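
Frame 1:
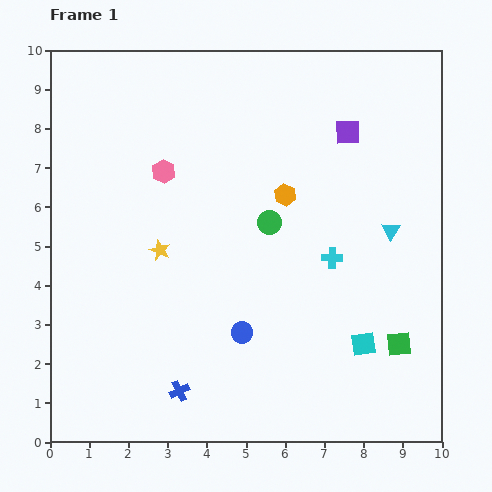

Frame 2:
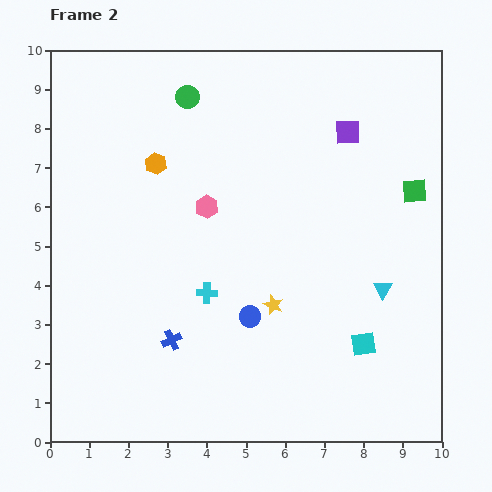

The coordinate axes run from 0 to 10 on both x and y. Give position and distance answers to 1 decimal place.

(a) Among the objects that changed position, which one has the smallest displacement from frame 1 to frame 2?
the blue circle

(moved 0.4)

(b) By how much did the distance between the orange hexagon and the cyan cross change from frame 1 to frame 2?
+1.5

Distance in frame 1: 2.0. Distance in frame 2: 3.5.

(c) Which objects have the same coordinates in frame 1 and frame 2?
the cyan square, the purple square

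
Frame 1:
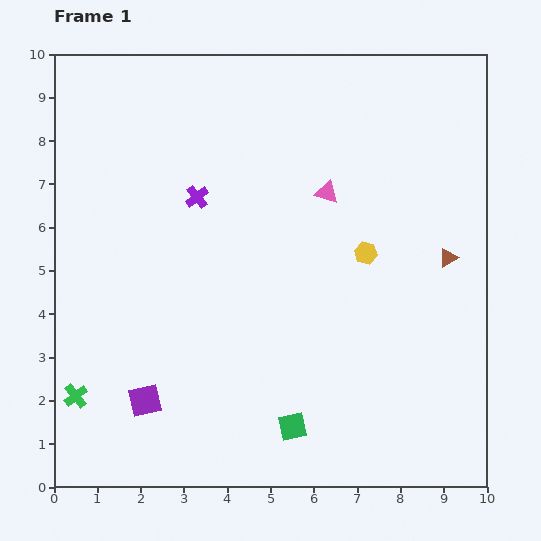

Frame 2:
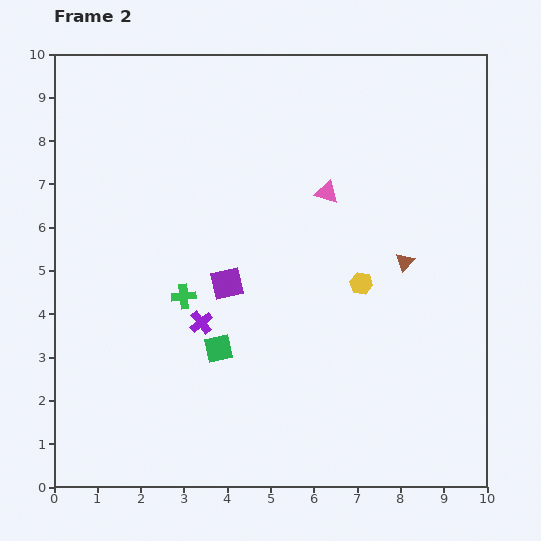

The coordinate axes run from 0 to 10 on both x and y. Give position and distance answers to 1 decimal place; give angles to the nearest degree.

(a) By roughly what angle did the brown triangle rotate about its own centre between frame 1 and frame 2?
17° counter-clockwise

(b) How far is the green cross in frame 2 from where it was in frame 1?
3.4

The green cross moved from (0.5, 2.1) to (3.0, 4.4), a distance of √(2.5² + 2.3²) ≈ 3.4.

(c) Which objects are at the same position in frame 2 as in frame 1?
the pink triangle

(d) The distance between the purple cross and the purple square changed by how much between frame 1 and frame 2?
-3.8

Distance in frame 1: 4.9. Distance in frame 2: 1.1.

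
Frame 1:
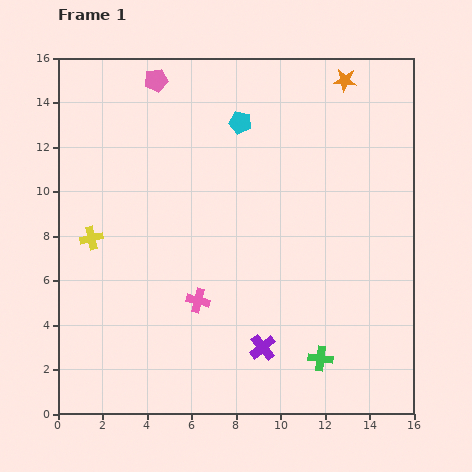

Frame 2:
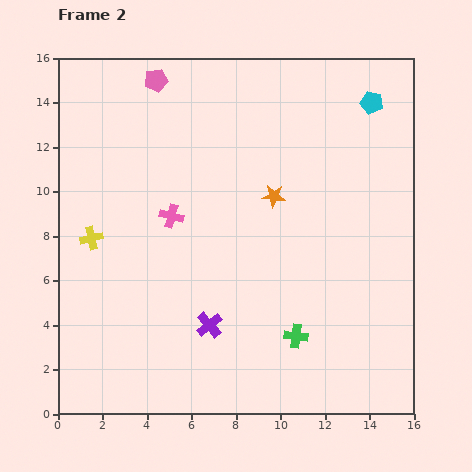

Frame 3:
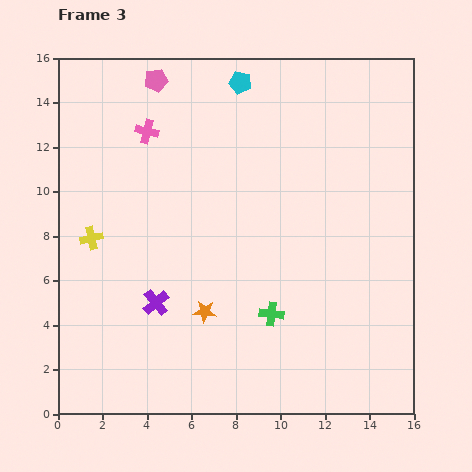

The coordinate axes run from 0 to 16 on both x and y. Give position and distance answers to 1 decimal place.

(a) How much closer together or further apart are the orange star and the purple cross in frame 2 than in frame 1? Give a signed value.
-6.1

Distance in frame 1: 12.6. Distance in frame 2: 6.5.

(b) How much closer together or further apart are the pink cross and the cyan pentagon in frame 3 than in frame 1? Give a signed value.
-3.5

Distance in frame 1: 8.2. Distance in frame 3: 4.7.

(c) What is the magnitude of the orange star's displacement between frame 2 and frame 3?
6.1

The orange star moved from (9.7, 9.8) to (6.6, 4.6), a distance of √(3.1² + 5.2²) ≈ 6.1.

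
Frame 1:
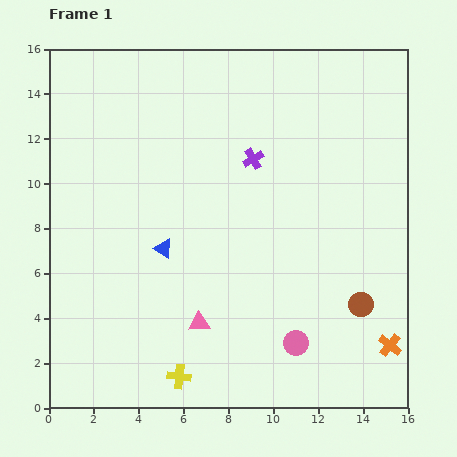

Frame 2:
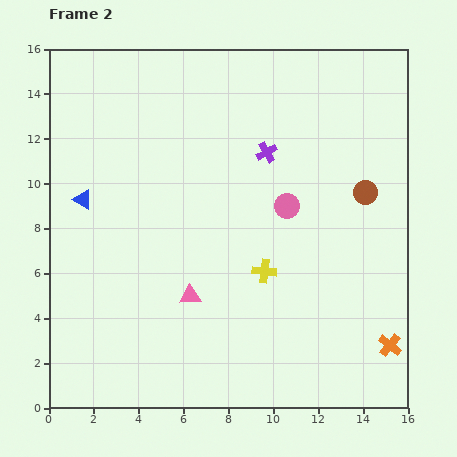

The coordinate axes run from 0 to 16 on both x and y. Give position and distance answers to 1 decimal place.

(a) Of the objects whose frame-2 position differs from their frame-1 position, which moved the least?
the purple cross

(moved 0.7)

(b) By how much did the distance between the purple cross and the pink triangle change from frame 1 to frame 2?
-0.5

Distance in frame 1: 7.7. Distance in frame 2: 7.2.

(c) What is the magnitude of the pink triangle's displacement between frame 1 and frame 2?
1.3

The pink triangle moved from (6.7, 3.8) to (6.3, 5.0), a distance of √(0.4² + 1.2²) ≈ 1.3.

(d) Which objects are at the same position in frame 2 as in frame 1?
the orange cross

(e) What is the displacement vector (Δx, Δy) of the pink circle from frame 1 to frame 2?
(-0.4, 6.1)

The pink circle was at (11.0, 2.9) in frame 1 and (10.6, 9.0) in frame 2.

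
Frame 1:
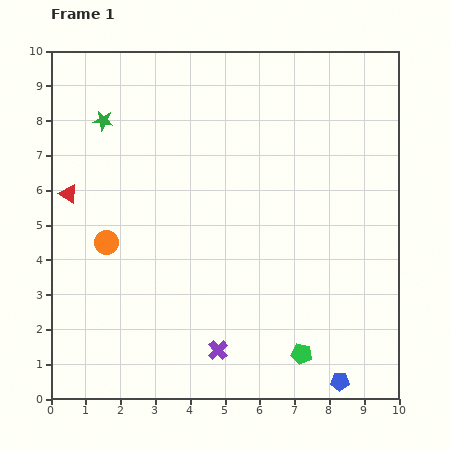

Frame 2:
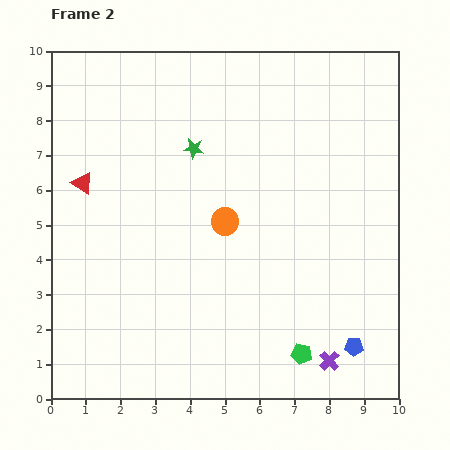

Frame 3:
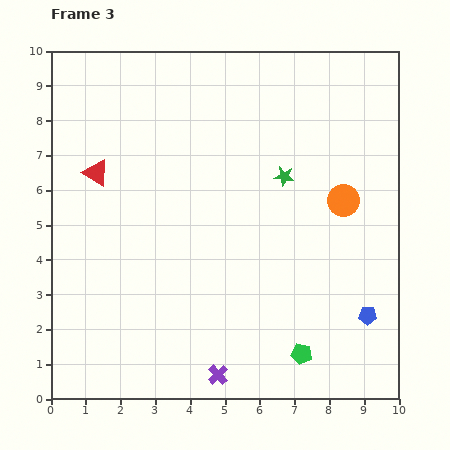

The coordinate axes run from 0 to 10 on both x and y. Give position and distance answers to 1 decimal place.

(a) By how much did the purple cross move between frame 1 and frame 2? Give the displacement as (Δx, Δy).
(3.2, -0.3)

The purple cross was at (4.8, 1.4) in frame 1 and (8.0, 1.1) in frame 2.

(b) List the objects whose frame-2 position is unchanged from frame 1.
the green pentagon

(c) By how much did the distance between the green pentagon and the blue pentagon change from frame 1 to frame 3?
+0.8

Distance in frame 1: 1.4. Distance in frame 3: 2.2.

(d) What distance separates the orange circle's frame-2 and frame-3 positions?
3.5

The orange circle moved from (5.0, 5.1) to (8.4, 5.7), a distance of √(3.4² + 0.6²) ≈ 3.5.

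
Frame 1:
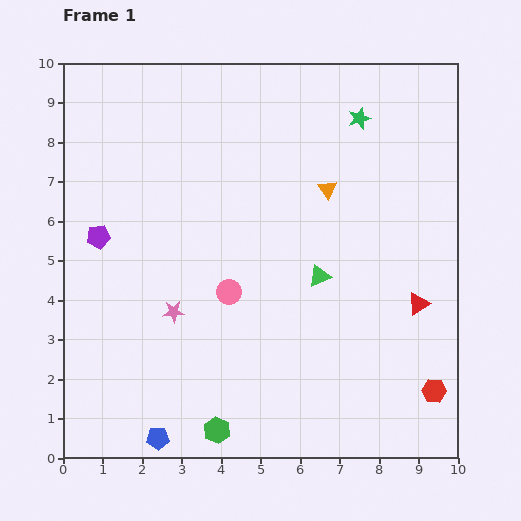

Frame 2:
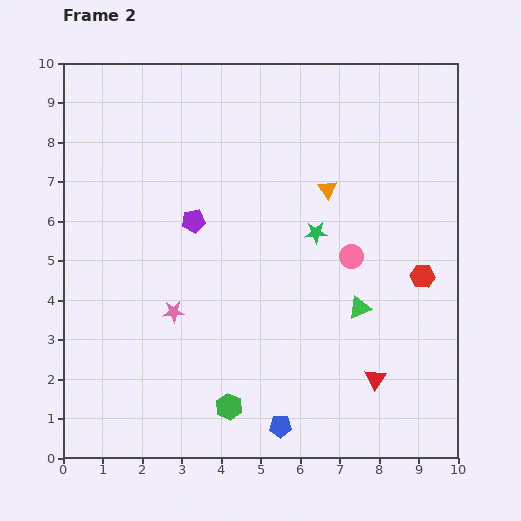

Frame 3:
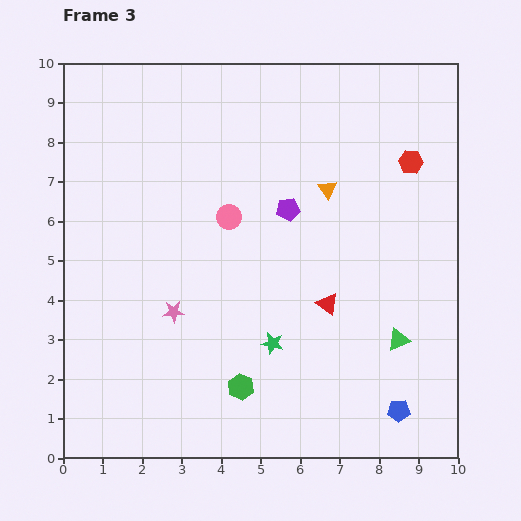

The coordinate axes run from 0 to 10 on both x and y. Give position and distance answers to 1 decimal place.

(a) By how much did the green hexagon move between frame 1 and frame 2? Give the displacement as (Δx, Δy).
(0.3, 0.6)

The green hexagon was at (3.9, 0.7) in frame 1 and (4.2, 1.3) in frame 2.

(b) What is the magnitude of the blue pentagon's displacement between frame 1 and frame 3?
6.1

The blue pentagon moved from (2.4, 0.5) to (8.5, 1.2), a distance of √(6.1² + 0.7²) ≈ 6.1.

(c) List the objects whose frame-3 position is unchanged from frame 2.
the orange triangle, the pink star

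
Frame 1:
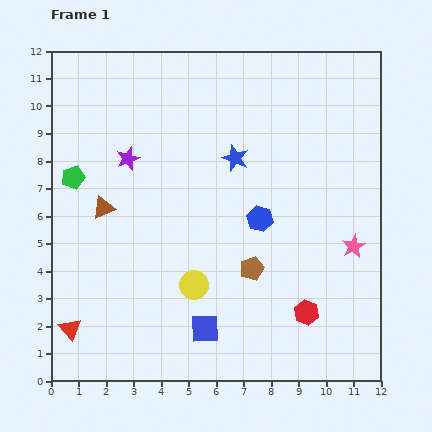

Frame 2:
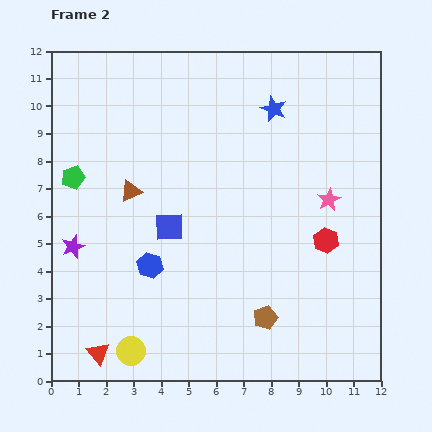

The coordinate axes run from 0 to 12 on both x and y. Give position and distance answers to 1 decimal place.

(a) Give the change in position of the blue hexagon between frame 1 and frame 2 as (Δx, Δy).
(-4.0, -1.7)

The blue hexagon was at (7.6, 5.9) in frame 1 and (3.6, 4.2) in frame 2.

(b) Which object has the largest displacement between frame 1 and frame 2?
the blue hexagon

(moved 4.3; next 3.9)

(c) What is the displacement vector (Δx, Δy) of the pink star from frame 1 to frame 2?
(-0.9, 1.7)

The pink star was at (11.0, 4.9) in frame 1 and (10.1, 6.6) in frame 2.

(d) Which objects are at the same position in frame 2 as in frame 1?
the green pentagon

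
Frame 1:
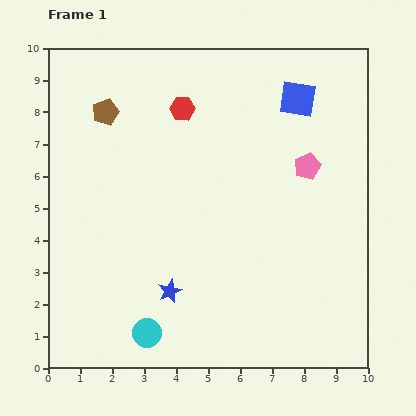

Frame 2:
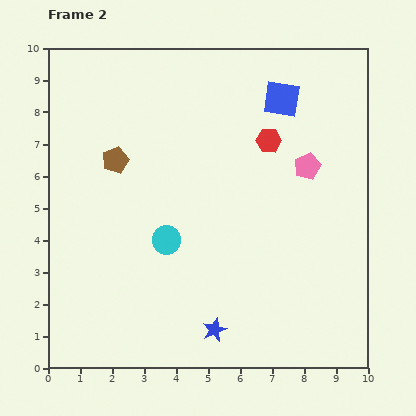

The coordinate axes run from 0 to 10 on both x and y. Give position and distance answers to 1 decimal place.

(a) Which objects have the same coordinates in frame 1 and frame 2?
the pink pentagon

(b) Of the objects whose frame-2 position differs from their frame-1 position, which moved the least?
the blue square

(moved 0.5)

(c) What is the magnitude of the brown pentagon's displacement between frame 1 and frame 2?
1.5

The brown pentagon moved from (1.8, 8.0) to (2.1, 6.5), a distance of √(0.3² + 1.5²) ≈ 1.5.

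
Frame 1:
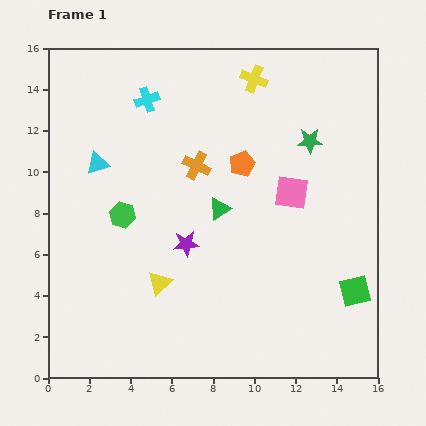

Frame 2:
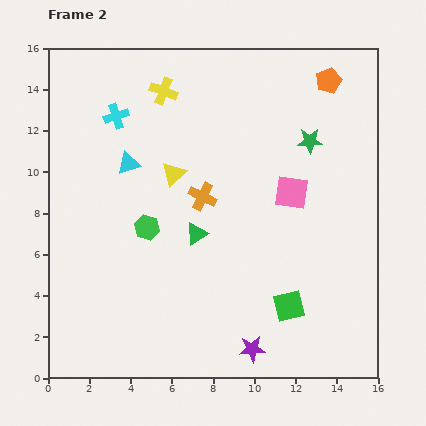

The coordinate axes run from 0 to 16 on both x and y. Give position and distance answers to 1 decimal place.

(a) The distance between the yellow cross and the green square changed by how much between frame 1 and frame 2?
+0.7

Distance in frame 1: 11.4. Distance in frame 2: 12.1.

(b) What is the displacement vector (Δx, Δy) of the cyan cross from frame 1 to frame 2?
(-1.5, -0.8)

The cyan cross was at (4.8, 13.5) in frame 1 and (3.3, 12.7) in frame 2.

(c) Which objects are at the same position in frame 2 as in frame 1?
the green star, the pink square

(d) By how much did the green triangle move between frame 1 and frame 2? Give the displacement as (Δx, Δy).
(-1.1, -1.2)

The green triangle was at (8.3, 8.2) in frame 1 and (7.2, 7.0) in frame 2.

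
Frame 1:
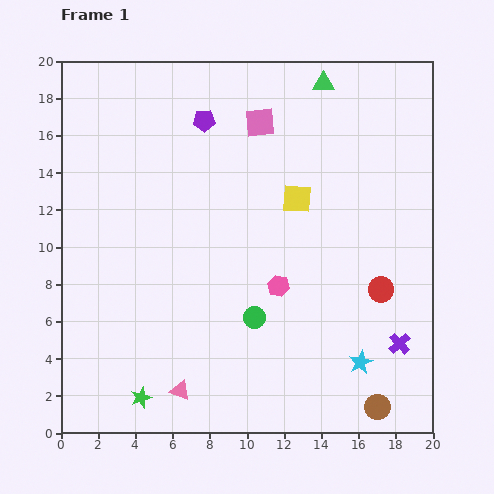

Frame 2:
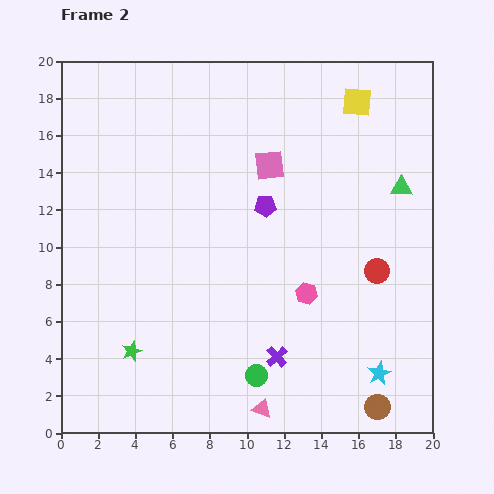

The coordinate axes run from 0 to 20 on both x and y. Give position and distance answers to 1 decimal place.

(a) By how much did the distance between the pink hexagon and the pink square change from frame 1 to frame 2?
-1.7

Distance in frame 1: 8.9. Distance in frame 2: 7.2.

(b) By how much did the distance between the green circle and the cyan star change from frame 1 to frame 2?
+0.4

Distance in frame 1: 6.2. Distance in frame 2: 6.6.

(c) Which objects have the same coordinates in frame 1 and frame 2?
the brown circle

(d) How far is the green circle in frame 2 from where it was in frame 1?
3.1

The green circle moved from (10.4, 6.2) to (10.5, 3.1), a distance of √(0.1² + 3.1²) ≈ 3.1.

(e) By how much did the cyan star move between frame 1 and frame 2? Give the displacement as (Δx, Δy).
(1.0, -0.6)

The cyan star was at (16.1, 3.8) in frame 1 and (17.1, 3.2) in frame 2.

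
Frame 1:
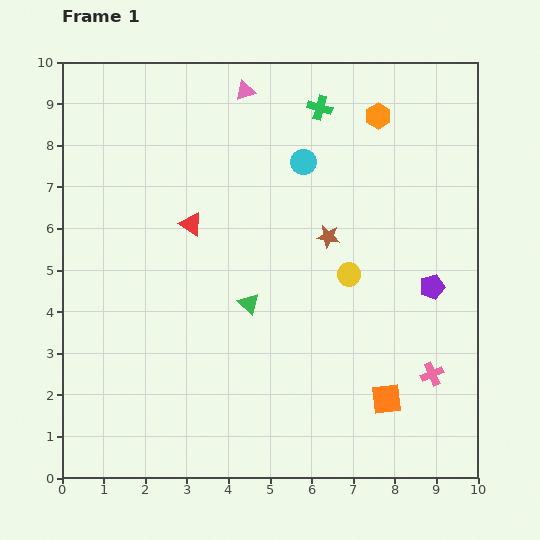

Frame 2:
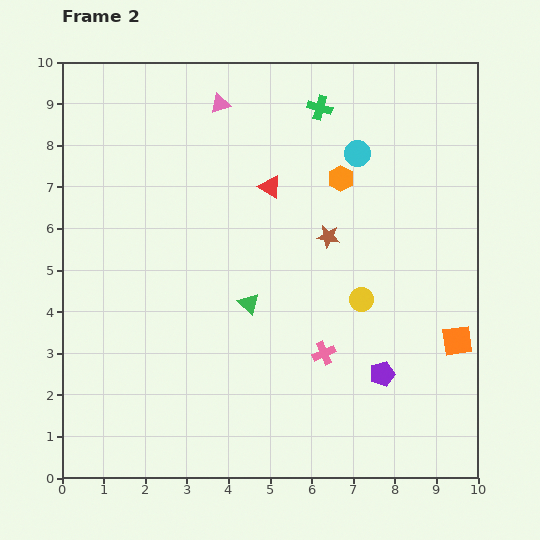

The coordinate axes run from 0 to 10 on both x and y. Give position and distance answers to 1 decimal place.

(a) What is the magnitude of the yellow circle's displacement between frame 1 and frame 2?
0.7

The yellow circle moved from (6.9, 4.9) to (7.2, 4.3), a distance of √(0.3² + 0.6²) ≈ 0.7.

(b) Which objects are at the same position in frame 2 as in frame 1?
the green triangle, the green cross, the brown star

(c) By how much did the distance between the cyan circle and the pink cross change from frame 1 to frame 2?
-1.1

Distance in frame 1: 6.0. Distance in frame 2: 4.9.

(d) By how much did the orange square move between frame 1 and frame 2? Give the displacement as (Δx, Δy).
(1.7, 1.4)

The orange square was at (7.8, 1.9) in frame 1 and (9.5, 3.3) in frame 2.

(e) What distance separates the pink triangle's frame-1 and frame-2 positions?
0.7

The pink triangle moved from (4.4, 9.3) to (3.8, 9.0), a distance of √(0.6² + 0.3²) ≈ 0.7.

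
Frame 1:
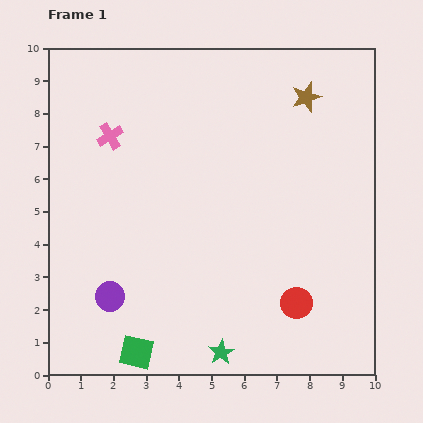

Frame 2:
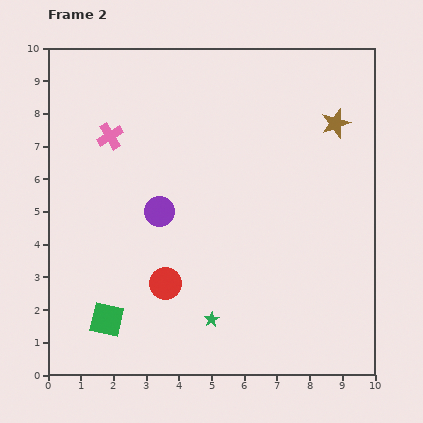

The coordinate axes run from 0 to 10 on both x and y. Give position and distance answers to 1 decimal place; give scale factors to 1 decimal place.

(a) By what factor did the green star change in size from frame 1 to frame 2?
0.6×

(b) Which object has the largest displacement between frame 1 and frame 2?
the red circle

(moved 4.0; next 3.0)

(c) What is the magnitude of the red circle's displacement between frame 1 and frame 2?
4.0

The red circle moved from (7.6, 2.2) to (3.6, 2.8), a distance of √(4.0² + 0.6²) ≈ 4.0.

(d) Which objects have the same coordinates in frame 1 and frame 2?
the pink cross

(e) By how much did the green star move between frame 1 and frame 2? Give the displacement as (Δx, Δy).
(-0.3, 1.0)

The green star was at (5.3, 0.7) in frame 1 and (5.0, 1.7) in frame 2.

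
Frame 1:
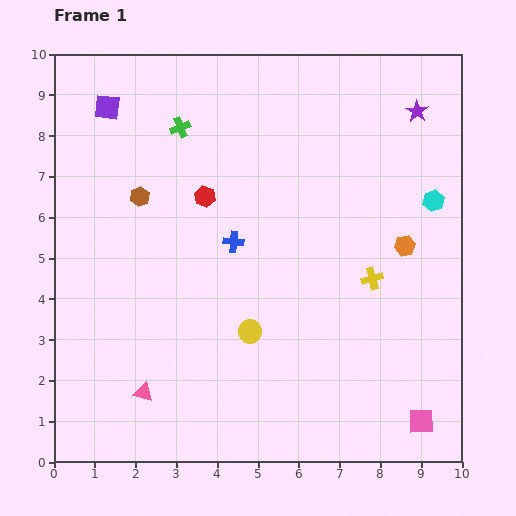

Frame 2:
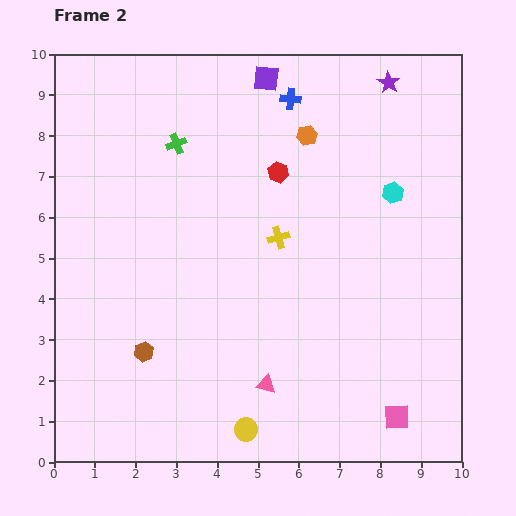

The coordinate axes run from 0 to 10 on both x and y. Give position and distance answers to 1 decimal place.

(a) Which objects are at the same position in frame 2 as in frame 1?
none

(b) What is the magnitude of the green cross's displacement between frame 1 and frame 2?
0.4

The green cross moved from (3.1, 8.2) to (3.0, 7.8), a distance of √(0.1² + 0.4²) ≈ 0.4.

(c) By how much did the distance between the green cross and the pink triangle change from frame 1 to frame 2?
-0.3

Distance in frame 1: 6.6. Distance in frame 2: 6.3.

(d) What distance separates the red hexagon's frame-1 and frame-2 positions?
1.9

The red hexagon moved from (3.7, 6.5) to (5.5, 7.1), a distance of √(1.8² + 0.6²) ≈ 1.9.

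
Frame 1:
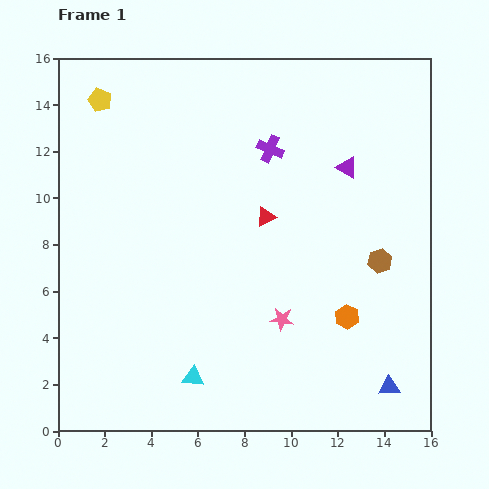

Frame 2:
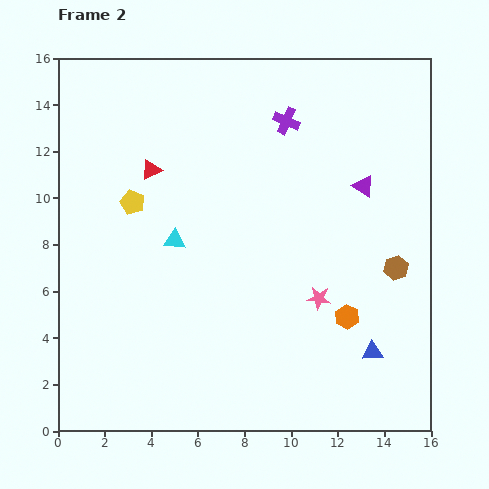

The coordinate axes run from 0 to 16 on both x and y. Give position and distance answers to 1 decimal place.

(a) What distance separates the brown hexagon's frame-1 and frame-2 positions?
0.8

The brown hexagon moved from (13.8, 7.3) to (14.5, 7.0), a distance of √(0.7² + 0.3²) ≈ 0.8.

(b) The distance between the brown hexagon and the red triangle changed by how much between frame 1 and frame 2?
+6.0

Distance in frame 1: 5.3. Distance in frame 2: 11.3.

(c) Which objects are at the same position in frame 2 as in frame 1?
the orange hexagon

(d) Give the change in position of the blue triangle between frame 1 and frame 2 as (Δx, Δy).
(-0.7, 1.5)

The blue triangle was at (14.2, 1.9) in frame 1 and (13.5, 3.4) in frame 2.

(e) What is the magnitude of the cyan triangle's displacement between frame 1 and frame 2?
6.0

The cyan triangle moved from (5.8, 2.3) to (5.0, 8.2), a distance of √(0.8² + 5.9²) ≈ 6.0.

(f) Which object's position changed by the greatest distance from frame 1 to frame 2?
the cyan triangle

(moved 6.0; next 5.3)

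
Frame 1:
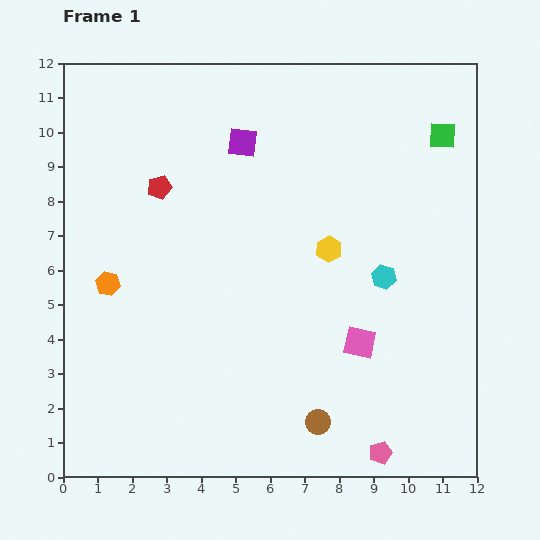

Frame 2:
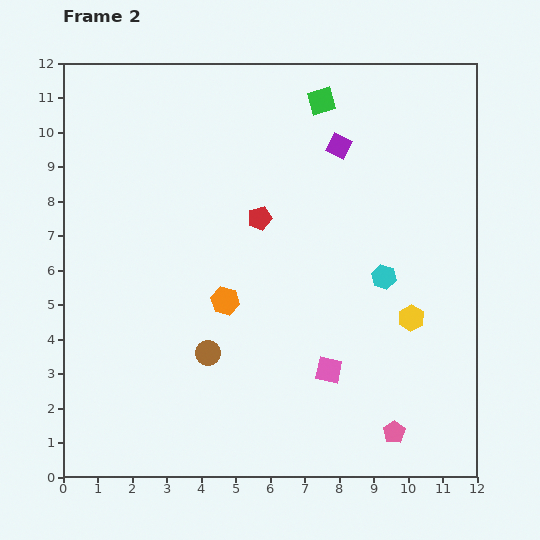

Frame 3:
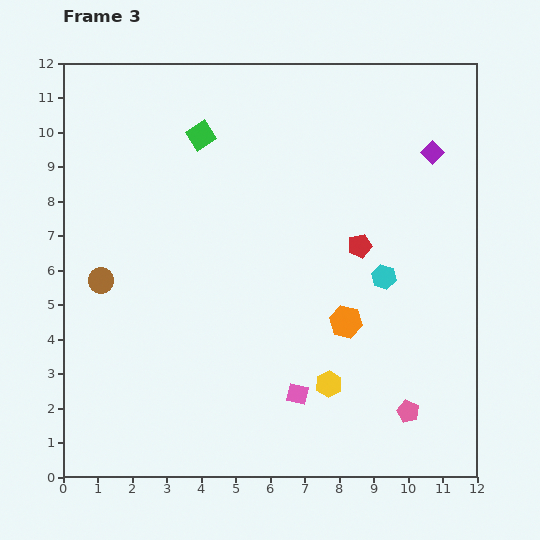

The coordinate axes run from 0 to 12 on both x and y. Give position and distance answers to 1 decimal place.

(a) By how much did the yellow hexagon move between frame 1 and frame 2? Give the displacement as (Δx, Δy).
(2.4, -2.0)

The yellow hexagon was at (7.7, 6.6) in frame 1 and (10.1, 4.6) in frame 2.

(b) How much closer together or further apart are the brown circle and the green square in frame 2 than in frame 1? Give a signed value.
-1.0

Distance in frame 1: 9.0. Distance in frame 2: 8.0.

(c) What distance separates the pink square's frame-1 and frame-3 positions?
2.3

The pink square moved from (8.6, 3.9) to (6.8, 2.4), a distance of √(1.8² + 1.5²) ≈ 2.3.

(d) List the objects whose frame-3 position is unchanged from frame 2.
the cyan hexagon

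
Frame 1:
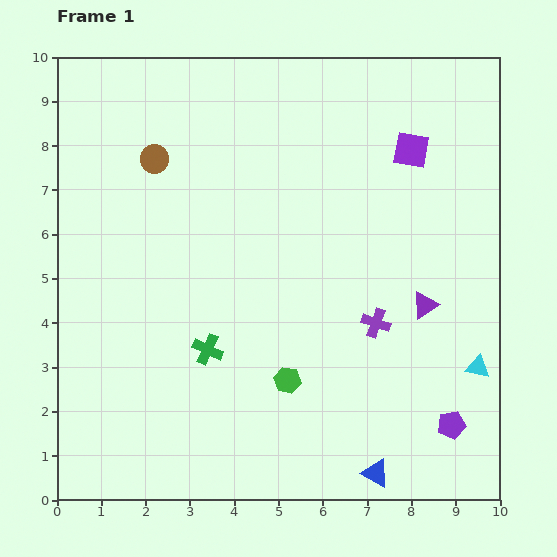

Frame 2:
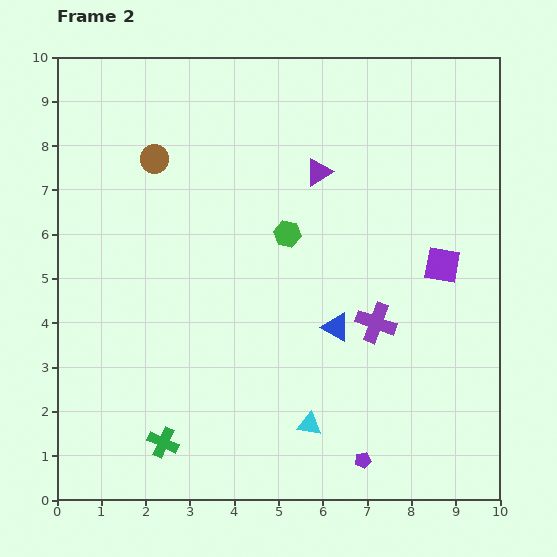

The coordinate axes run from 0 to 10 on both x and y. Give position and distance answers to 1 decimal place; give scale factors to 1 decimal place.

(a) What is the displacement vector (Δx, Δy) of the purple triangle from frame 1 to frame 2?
(-2.4, 3.0)

The purple triangle was at (8.3, 4.4) in frame 1 and (5.9, 7.4) in frame 2.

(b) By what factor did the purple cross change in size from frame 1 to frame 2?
1.4×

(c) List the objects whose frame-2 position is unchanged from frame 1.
the brown circle, the purple cross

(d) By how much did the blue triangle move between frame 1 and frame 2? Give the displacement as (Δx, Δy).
(-0.9, 3.3)

The blue triangle was at (7.2, 0.6) in frame 1 and (6.3, 3.9) in frame 2.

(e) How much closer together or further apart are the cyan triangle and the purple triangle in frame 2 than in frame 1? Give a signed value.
+3.9

Distance in frame 1: 1.8. Distance in frame 2: 5.7.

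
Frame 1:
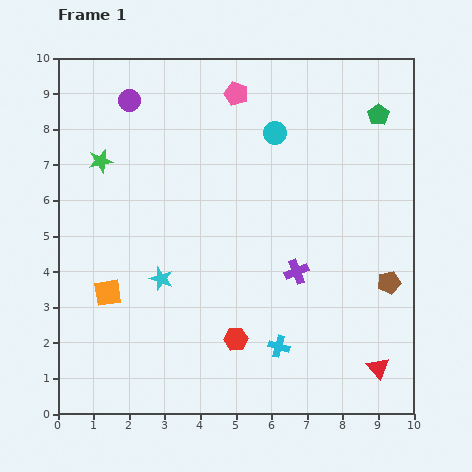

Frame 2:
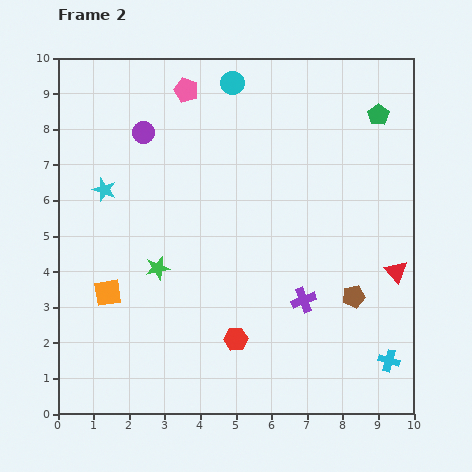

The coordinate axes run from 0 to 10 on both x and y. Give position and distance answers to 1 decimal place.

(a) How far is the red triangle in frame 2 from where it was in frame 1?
2.7

The red triangle moved from (9.0, 1.3) to (9.5, 4.0), a distance of √(0.5² + 2.7²) ≈ 2.7.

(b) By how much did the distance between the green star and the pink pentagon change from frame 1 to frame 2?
+0.9

Distance in frame 1: 4.2. Distance in frame 2: 5.1.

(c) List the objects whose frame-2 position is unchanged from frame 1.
the green pentagon, the red hexagon, the orange square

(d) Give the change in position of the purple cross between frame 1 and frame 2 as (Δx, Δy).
(0.2, -0.8)

The purple cross was at (6.7, 4.0) in frame 1 and (6.9, 3.2) in frame 2.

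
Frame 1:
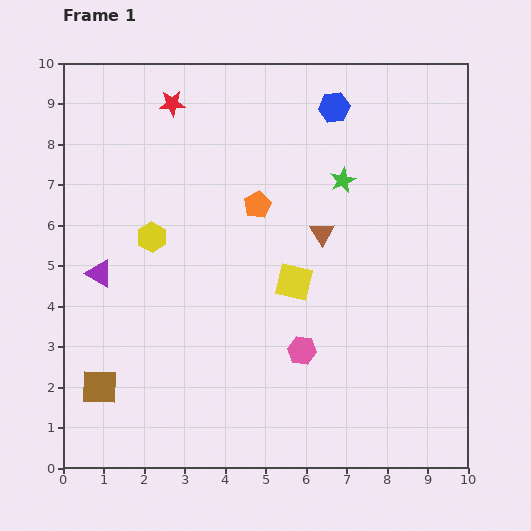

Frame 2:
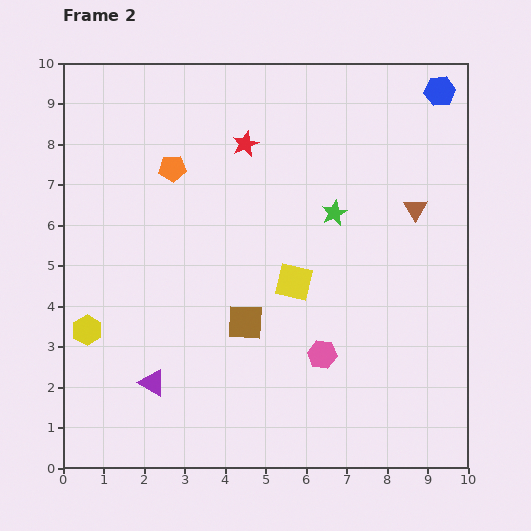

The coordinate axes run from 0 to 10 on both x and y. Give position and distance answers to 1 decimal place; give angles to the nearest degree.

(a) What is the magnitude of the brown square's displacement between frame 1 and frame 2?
3.9

The brown square moved from (0.9, 2.0) to (4.5, 3.6), a distance of √(3.6² + 1.6²) ≈ 3.9.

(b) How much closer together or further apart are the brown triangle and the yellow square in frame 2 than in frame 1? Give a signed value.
+2.1

Distance in frame 1: 1.4. Distance in frame 2: 3.5.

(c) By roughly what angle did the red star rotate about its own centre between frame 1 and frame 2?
22° counter-clockwise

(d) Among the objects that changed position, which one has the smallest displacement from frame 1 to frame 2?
the pink hexagon

(moved 0.5)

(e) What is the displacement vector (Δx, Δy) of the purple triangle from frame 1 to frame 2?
(1.3, -2.7)

The purple triangle was at (0.9, 4.8) in frame 1 and (2.2, 2.1) in frame 2.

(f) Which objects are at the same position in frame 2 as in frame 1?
the yellow square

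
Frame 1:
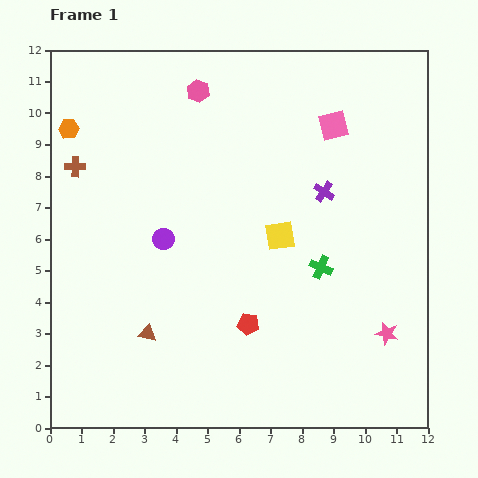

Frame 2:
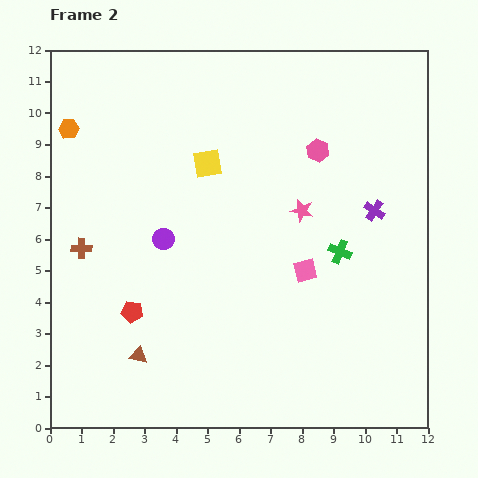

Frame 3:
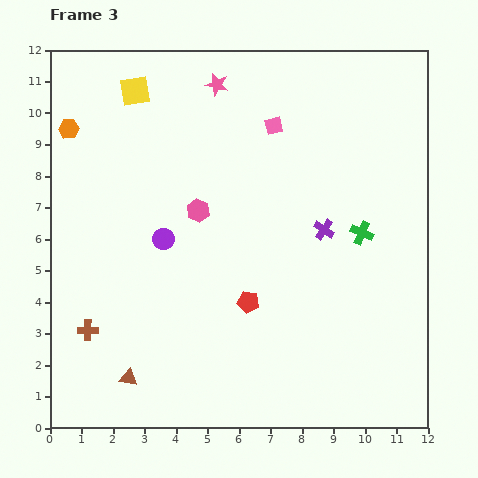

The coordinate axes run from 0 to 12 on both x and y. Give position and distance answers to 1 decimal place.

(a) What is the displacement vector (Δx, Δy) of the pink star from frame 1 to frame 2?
(-2.7, 3.9)

The pink star was at (10.7, 3.0) in frame 1 and (8.0, 6.9) in frame 2.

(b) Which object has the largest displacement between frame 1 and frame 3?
the pink star

(moved 9.6; next 6.5)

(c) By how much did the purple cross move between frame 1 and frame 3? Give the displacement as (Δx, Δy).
(0.0, -1.2)

The purple cross was at (8.7, 7.5) in frame 1 and (8.7, 6.3) in frame 3.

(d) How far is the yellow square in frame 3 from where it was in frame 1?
6.5

The yellow square moved from (7.3, 6.1) to (2.7, 10.7), a distance of √(4.6² + 4.6²) ≈ 6.5.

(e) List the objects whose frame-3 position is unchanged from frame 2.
the purple circle, the orange hexagon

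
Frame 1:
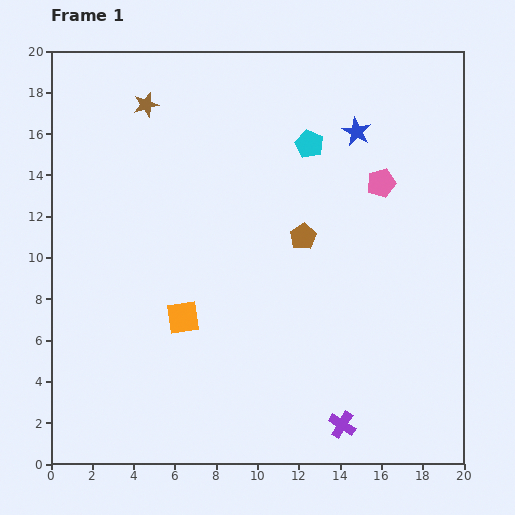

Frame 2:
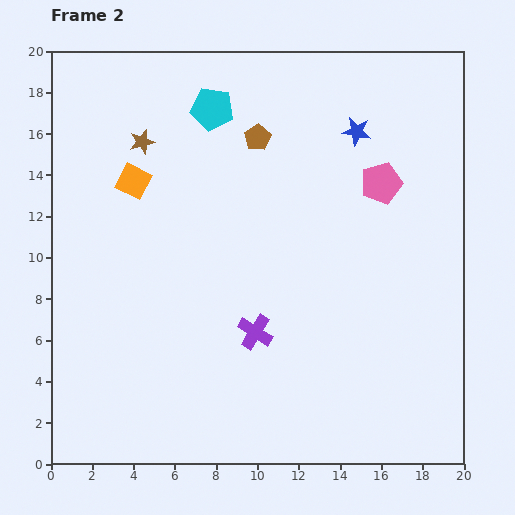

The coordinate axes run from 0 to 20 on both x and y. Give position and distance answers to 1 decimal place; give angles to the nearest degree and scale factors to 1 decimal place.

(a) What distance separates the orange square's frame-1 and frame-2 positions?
7.0

The orange square moved from (6.4, 7.1) to (4.0, 13.7), a distance of √(2.4² + 6.6²) ≈ 7.0.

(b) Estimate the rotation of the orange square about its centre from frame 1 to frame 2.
35° clockwise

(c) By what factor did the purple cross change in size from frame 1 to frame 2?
1.3×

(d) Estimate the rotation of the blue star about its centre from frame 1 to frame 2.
19° counter-clockwise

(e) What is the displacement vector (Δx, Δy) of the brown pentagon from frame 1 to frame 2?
(-2.2, 4.8)

The brown pentagon was at (12.2, 11.0) in frame 1 and (10.0, 15.8) in frame 2.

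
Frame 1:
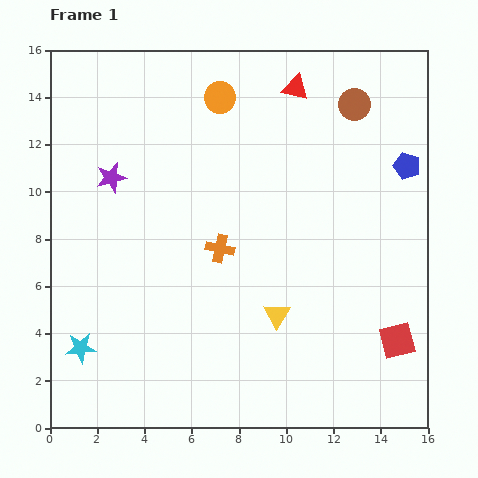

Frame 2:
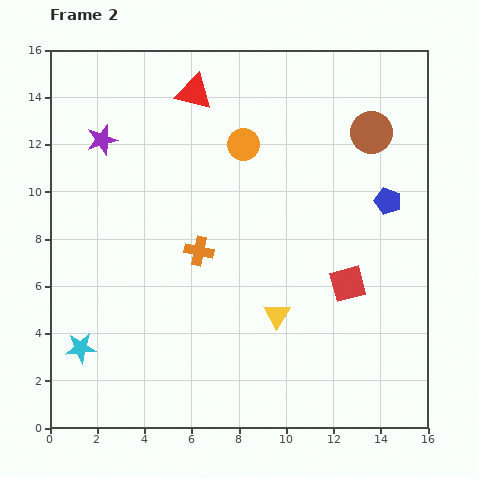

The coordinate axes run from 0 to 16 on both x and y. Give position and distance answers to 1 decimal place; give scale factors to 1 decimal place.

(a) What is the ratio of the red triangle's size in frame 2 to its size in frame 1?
1.4×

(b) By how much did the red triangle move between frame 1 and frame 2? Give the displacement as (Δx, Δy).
(-4.3, -0.2)

The red triangle was at (10.4, 14.4) in frame 1 and (6.1, 14.2) in frame 2.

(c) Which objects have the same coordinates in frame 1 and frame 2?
the yellow triangle, the cyan star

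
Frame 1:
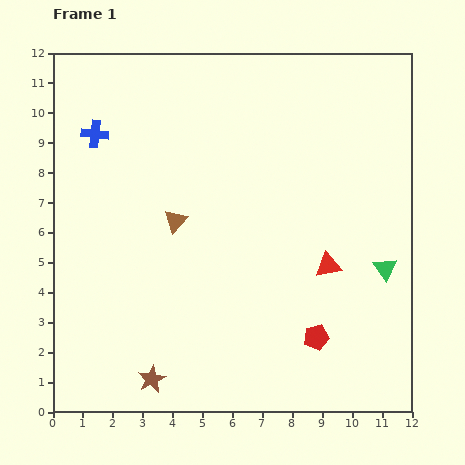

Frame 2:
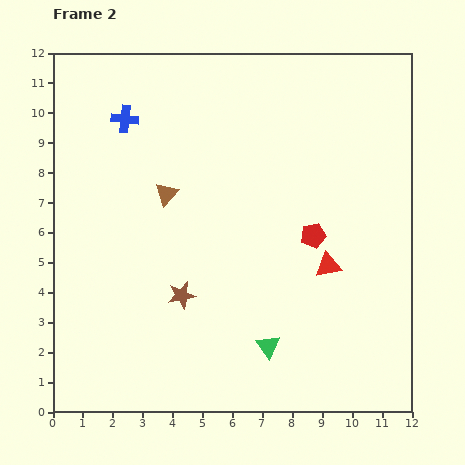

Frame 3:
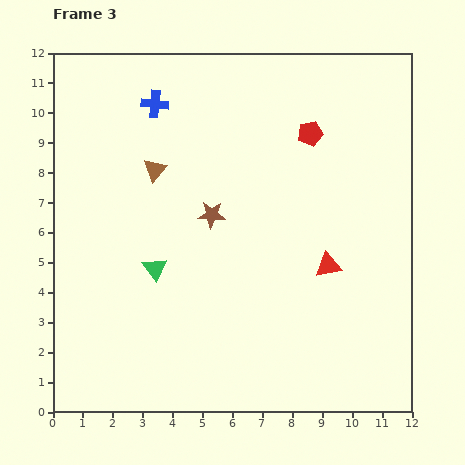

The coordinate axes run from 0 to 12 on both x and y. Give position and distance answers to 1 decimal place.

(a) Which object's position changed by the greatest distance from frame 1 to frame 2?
the green triangle

(moved 4.7; next 3.4)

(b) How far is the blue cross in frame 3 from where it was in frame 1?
2.2

The blue cross moved from (1.4, 9.3) to (3.4, 10.3), a distance of √(2.0² + 1.0²) ≈ 2.2.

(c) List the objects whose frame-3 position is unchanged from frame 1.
the red triangle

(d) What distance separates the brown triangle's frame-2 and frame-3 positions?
0.9

The brown triangle moved from (3.8, 7.3) to (3.4, 8.1), a distance of √(0.4² + 0.8²) ≈ 0.9.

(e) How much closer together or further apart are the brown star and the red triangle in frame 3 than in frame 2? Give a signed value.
-0.7

Distance in frame 2: 5.0. Distance in frame 3: 4.3.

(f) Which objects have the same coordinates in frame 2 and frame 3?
the red triangle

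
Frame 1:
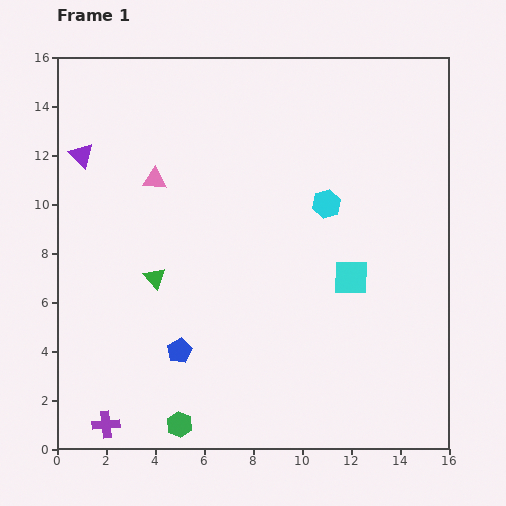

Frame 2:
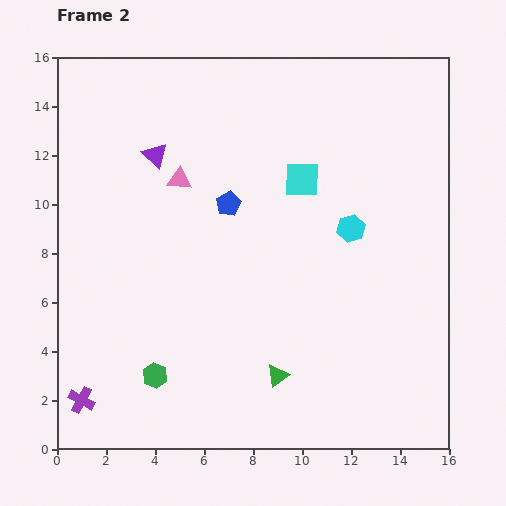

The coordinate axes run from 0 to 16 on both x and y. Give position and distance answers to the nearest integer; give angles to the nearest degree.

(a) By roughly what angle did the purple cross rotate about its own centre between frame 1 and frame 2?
34° clockwise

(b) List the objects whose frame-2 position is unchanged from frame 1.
none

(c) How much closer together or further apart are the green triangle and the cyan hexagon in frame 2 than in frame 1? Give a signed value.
-1

Distance in frame 1: 8. Distance in frame 2: 7.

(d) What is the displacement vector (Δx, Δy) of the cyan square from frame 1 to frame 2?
(-2, 4)

The cyan square was at (12, 7) in frame 1 and (10, 11) in frame 2.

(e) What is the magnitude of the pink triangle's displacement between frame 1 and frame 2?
1

The pink triangle moved from (4, 11) to (5, 11), a distance of √(1² + 0²) ≈ 1.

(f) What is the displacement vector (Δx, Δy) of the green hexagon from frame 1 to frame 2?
(-1, 2)

The green hexagon was at (5, 1) in frame 1 and (4, 3) in frame 2.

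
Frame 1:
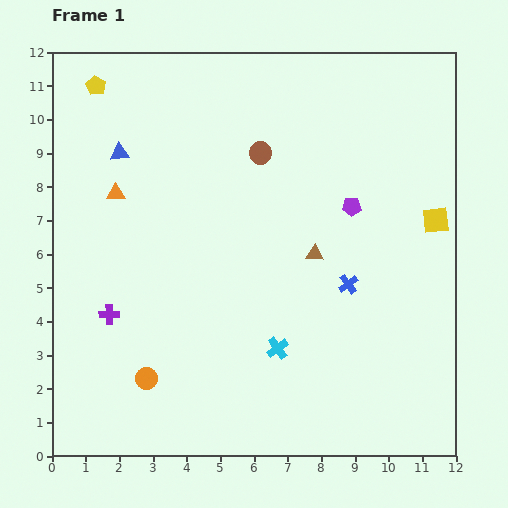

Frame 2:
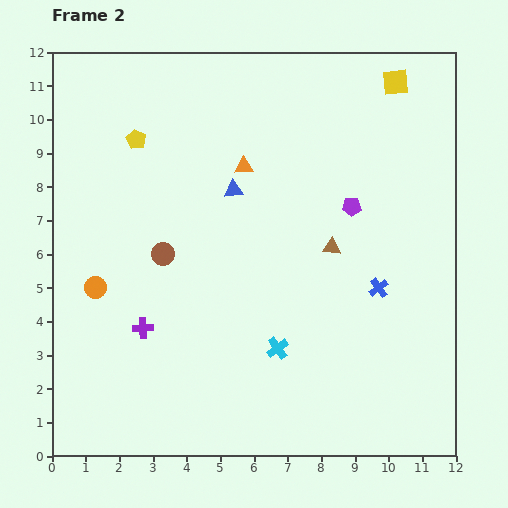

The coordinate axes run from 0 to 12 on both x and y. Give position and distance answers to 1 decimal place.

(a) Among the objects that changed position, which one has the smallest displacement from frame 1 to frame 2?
the brown triangle

(moved 0.5)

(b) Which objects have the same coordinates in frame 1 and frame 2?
the purple pentagon, the cyan cross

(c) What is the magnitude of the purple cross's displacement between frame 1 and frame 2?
1.1

The purple cross moved from (1.7, 4.2) to (2.7, 3.8), a distance of √(1.0² + 0.4²) ≈ 1.1.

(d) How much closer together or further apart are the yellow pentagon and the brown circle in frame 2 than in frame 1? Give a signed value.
-1.8

Distance in frame 1: 5.3. Distance in frame 2: 3.5.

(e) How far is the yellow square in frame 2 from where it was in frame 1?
4.3

The yellow square moved from (11.4, 7.0) to (10.2, 11.1), a distance of √(1.2² + 4.1²) ≈ 4.3.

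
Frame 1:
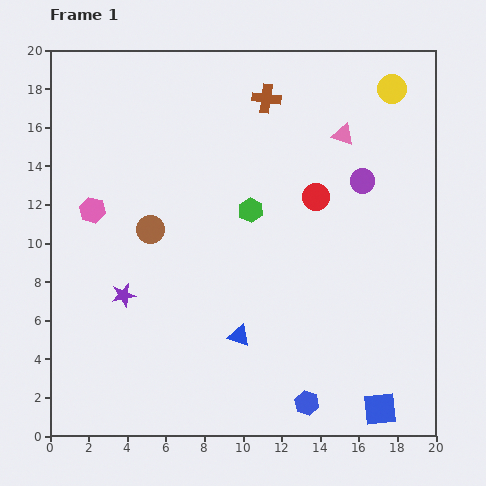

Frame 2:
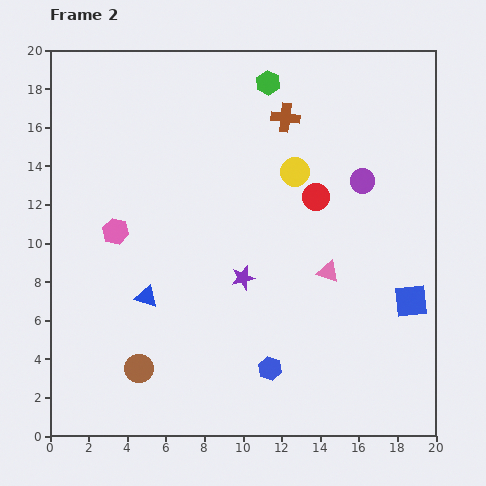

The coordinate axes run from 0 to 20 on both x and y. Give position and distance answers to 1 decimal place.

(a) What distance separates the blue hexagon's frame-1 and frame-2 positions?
2.6

The blue hexagon moved from (13.3, 1.7) to (11.4, 3.5), a distance of √(1.9² + 1.8²) ≈ 2.6.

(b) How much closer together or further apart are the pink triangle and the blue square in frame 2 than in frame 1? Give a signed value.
-9.7

Distance in frame 1: 14.3. Distance in frame 2: 4.6.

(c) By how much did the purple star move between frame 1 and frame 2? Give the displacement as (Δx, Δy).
(6.2, 0.9)

The purple star was at (3.8, 7.3) in frame 1 and (10.0, 8.2) in frame 2.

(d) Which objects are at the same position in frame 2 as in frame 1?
the red circle, the purple circle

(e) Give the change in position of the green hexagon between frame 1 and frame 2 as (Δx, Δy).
(0.9, 6.6)

The green hexagon was at (10.4, 11.7) in frame 1 and (11.3, 18.3) in frame 2.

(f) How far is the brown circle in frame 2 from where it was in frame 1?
7.2

The brown circle moved from (5.2, 10.7) to (4.6, 3.5), a distance of √(0.6² + 7.2²) ≈ 7.2.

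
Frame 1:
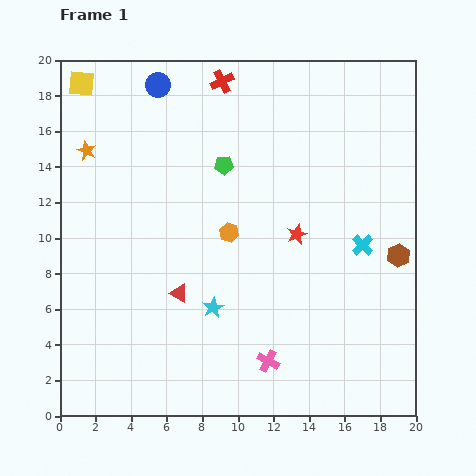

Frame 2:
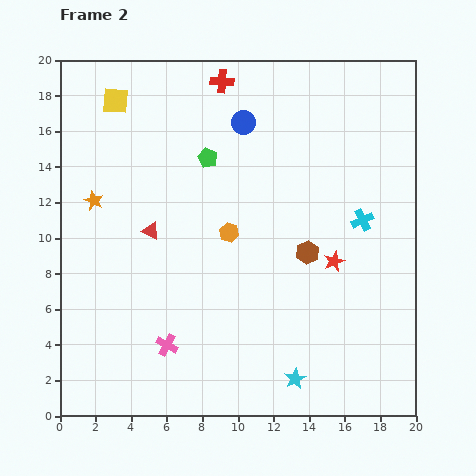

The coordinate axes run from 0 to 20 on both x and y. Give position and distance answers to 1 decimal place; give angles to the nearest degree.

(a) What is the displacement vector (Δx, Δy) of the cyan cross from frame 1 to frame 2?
(0.0, 1.4)

The cyan cross was at (17.0, 9.6) in frame 1 and (17.0, 11.0) in frame 2.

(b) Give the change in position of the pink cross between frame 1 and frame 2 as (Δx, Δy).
(-5.7, 0.9)

The pink cross was at (11.7, 3.1) in frame 1 and (6.0, 4.0) in frame 2.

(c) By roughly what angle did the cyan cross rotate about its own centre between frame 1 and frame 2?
19° clockwise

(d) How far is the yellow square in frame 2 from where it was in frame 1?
2.1

The yellow square moved from (1.2, 18.7) to (3.1, 17.7), a distance of √(1.9² + 1.0²) ≈ 2.1.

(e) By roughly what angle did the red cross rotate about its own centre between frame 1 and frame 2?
30° clockwise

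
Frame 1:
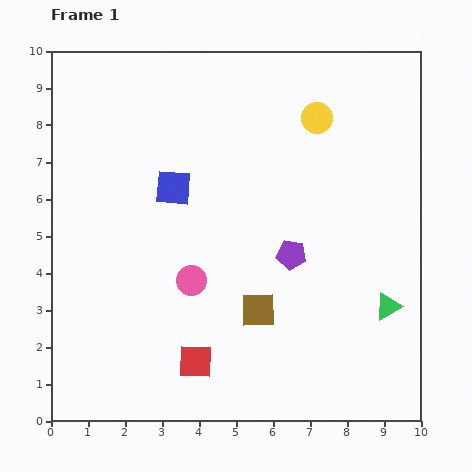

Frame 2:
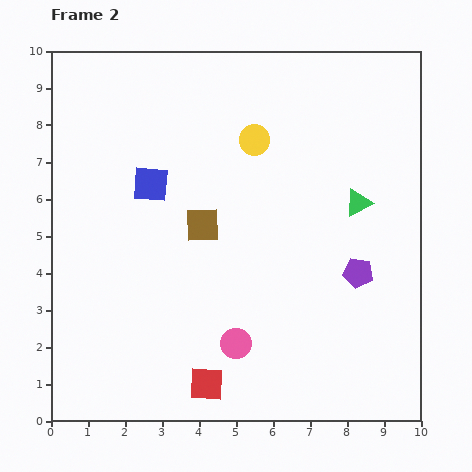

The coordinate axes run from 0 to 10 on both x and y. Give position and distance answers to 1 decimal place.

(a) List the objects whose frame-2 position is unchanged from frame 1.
none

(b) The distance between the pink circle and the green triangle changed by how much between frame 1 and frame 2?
-0.3

Distance in frame 1: 5.3. Distance in frame 2: 5.0.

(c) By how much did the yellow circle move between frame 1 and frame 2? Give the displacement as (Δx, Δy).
(-1.7, -0.6)

The yellow circle was at (7.2, 8.2) in frame 1 and (5.5, 7.6) in frame 2.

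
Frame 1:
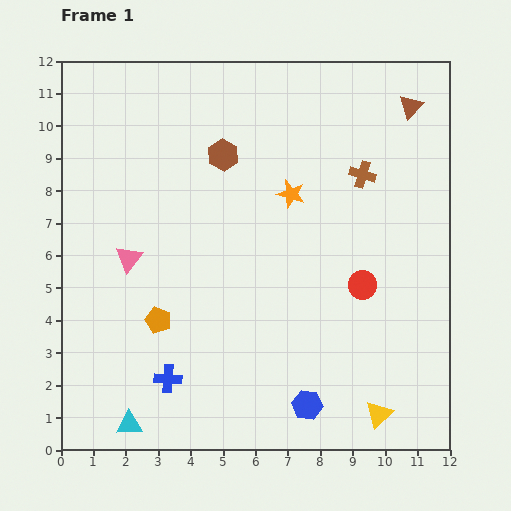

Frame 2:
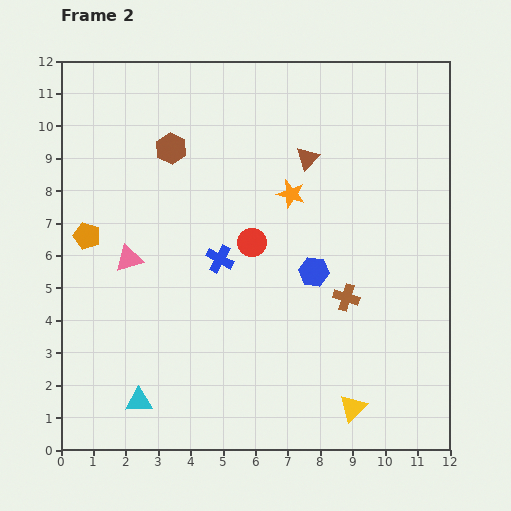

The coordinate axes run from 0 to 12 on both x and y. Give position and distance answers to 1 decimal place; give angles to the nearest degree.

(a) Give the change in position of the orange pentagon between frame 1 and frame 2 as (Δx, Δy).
(-2.2, 2.6)

The orange pentagon was at (3.0, 4.0) in frame 1 and (0.8, 6.6) in frame 2.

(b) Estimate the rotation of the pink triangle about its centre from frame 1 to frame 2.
36° clockwise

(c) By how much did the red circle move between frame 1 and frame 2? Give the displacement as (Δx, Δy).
(-3.4, 1.3)

The red circle was at (9.3, 5.1) in frame 1 and (5.9, 6.4) in frame 2.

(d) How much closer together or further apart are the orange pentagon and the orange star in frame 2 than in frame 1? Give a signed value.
+0.7

Distance in frame 1: 5.7. Distance in frame 2: 6.4.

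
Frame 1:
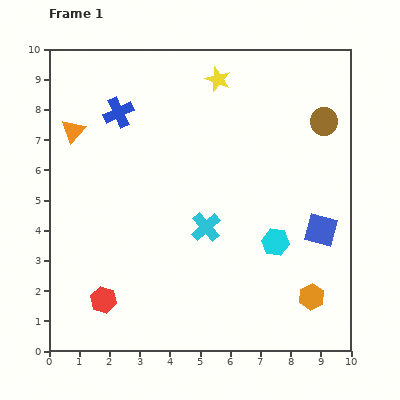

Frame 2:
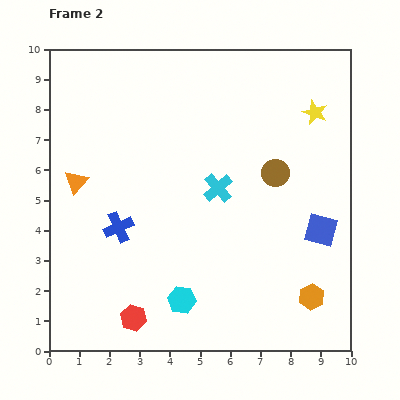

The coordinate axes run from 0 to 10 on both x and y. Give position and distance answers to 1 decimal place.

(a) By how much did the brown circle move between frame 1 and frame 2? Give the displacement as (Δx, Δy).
(-1.6, -1.7)

The brown circle was at (9.1, 7.6) in frame 1 and (7.5, 5.9) in frame 2.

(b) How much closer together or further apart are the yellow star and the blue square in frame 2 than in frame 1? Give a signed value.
-2.1

Distance in frame 1: 6.0. Distance in frame 2: 3.9.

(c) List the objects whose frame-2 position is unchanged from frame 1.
the orange hexagon, the blue square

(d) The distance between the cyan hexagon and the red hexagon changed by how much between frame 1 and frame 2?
-4.3

Distance in frame 1: 6.0. Distance in frame 2: 1.7.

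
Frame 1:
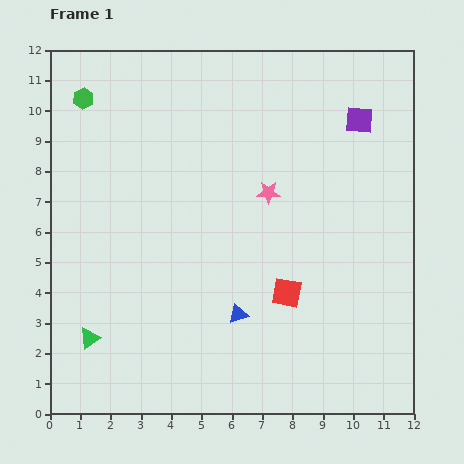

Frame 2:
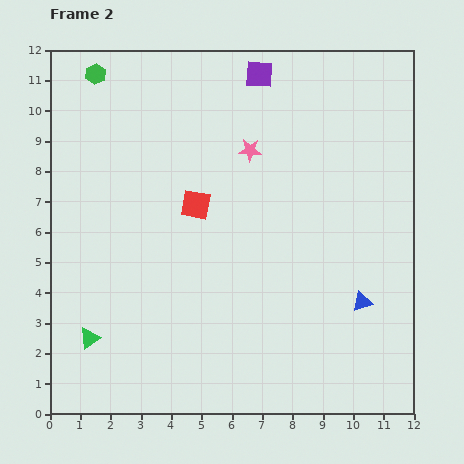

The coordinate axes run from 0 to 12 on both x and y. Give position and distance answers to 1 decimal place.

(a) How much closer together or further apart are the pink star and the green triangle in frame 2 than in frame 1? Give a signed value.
+0.6

Distance in frame 1: 7.6. Distance in frame 2: 8.2.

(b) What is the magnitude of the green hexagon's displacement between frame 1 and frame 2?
0.9

The green hexagon moved from (1.1, 10.4) to (1.5, 11.2), a distance of √(0.4² + 0.8²) ≈ 0.9.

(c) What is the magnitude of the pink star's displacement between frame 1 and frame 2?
1.5

The pink star moved from (7.2, 7.3) to (6.6, 8.7), a distance of √(0.6² + 1.4²) ≈ 1.5.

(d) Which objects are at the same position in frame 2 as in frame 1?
the green triangle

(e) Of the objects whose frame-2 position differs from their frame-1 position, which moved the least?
the green hexagon

(moved 0.9)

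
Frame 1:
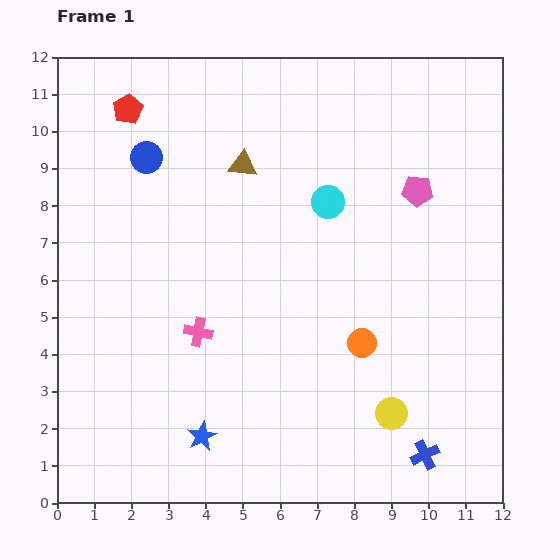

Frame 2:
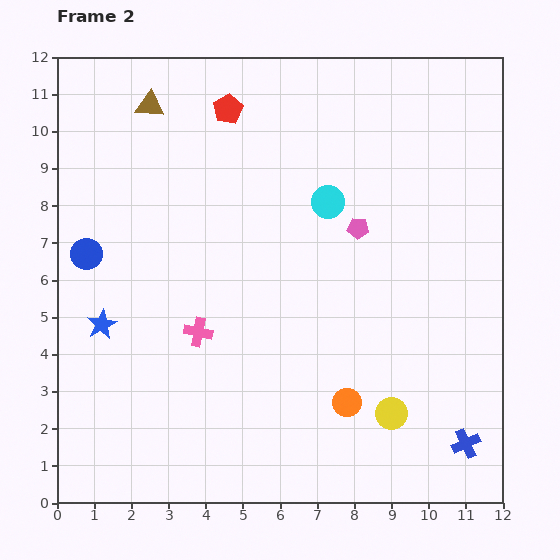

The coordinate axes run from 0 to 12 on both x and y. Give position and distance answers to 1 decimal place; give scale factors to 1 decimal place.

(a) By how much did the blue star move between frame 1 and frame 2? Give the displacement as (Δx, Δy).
(-2.7, 3.0)

The blue star was at (3.9, 1.8) in frame 1 and (1.2, 4.8) in frame 2.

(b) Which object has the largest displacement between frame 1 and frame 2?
the blue star

(moved 4.0; next 3.1)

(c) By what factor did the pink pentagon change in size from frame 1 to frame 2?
0.7×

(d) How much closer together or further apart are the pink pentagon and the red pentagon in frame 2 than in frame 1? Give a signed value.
-3.4

Distance in frame 1: 8.1. Distance in frame 2: 4.7.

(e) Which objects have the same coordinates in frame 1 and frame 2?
the cyan circle, the yellow circle, the pink cross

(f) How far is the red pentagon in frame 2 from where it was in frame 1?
2.7

The red pentagon moved from (1.9, 10.6) to (4.6, 10.6), a distance of √(2.7² + 0.0²) ≈ 2.7.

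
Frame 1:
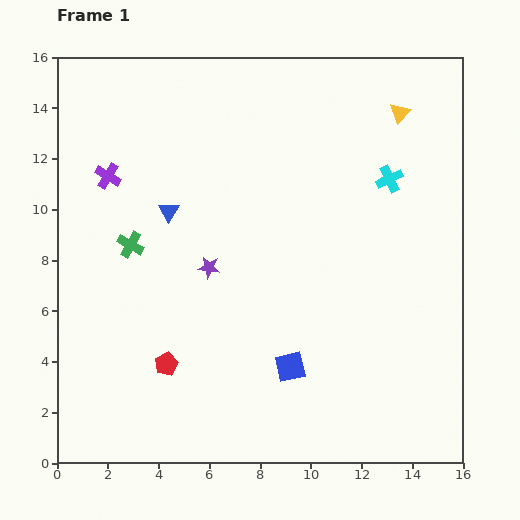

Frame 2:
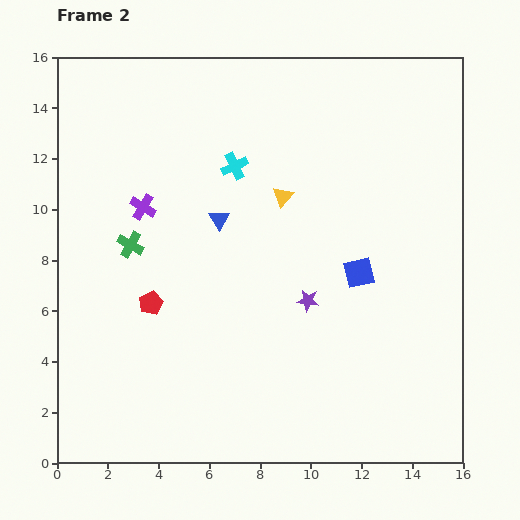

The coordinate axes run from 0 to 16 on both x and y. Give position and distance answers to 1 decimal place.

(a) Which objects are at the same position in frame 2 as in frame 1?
the green cross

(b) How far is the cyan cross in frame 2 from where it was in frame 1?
6.1

The cyan cross moved from (13.1, 11.2) to (7.0, 11.7), a distance of √(6.1² + 0.5²) ≈ 6.1.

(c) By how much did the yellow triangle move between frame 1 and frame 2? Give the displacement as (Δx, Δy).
(-4.6, -3.3)

The yellow triangle was at (13.5, 13.8) in frame 1 and (8.9, 10.5) in frame 2.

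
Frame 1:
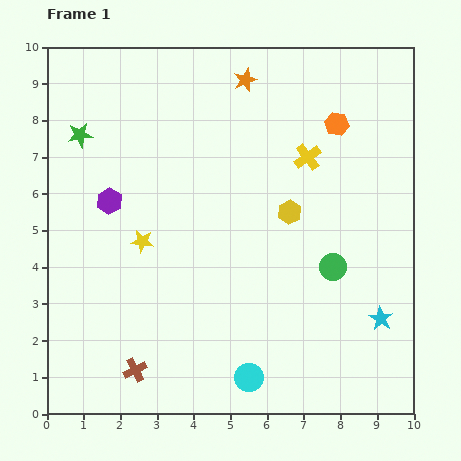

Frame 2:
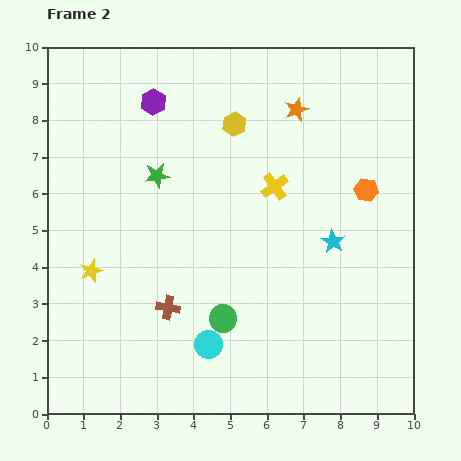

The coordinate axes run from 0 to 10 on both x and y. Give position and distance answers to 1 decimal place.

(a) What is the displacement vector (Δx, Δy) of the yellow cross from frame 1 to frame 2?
(-0.9, -0.8)

The yellow cross was at (7.1, 7.0) in frame 1 and (6.2, 6.2) in frame 2.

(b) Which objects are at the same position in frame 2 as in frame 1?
none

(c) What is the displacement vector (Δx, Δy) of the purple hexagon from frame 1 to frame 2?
(1.2, 2.7)

The purple hexagon was at (1.7, 5.8) in frame 1 and (2.9, 8.5) in frame 2.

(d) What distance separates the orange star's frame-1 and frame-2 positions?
1.6

The orange star moved from (5.4, 9.1) to (6.8, 8.3), a distance of √(1.4² + 0.8²) ≈ 1.6.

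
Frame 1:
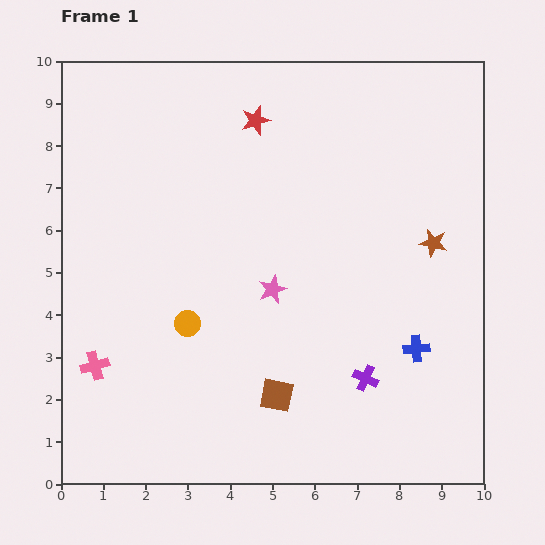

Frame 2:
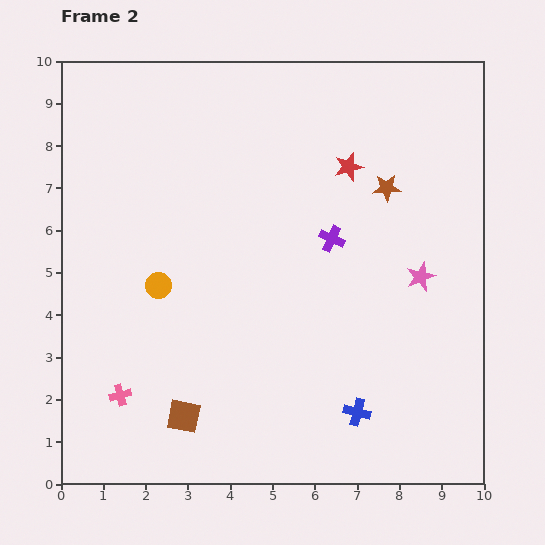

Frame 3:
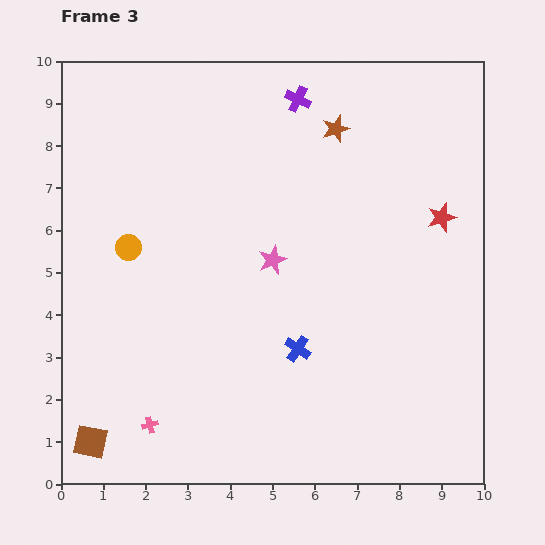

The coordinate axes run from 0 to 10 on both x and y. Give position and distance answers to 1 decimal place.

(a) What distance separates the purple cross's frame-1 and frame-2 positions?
3.4

The purple cross moved from (7.2, 2.5) to (6.4, 5.8), a distance of √(0.8² + 3.3²) ≈ 3.4.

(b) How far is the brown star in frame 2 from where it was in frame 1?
1.7

The brown star moved from (8.8, 5.7) to (7.7, 7.0), a distance of √(1.1² + 1.3²) ≈ 1.7.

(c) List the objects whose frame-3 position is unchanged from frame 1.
none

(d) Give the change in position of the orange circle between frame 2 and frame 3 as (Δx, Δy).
(-0.7, 0.9)

The orange circle was at (2.3, 4.7) in frame 2 and (1.6, 5.6) in frame 3.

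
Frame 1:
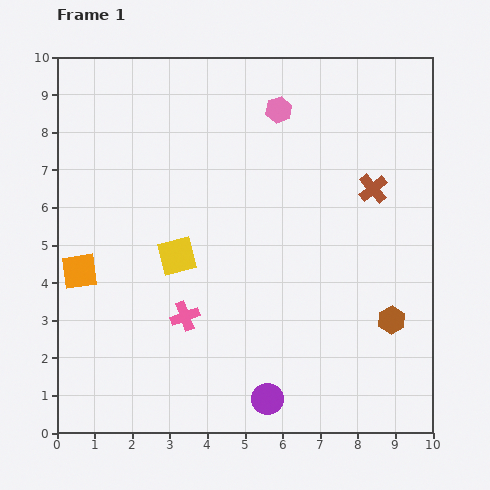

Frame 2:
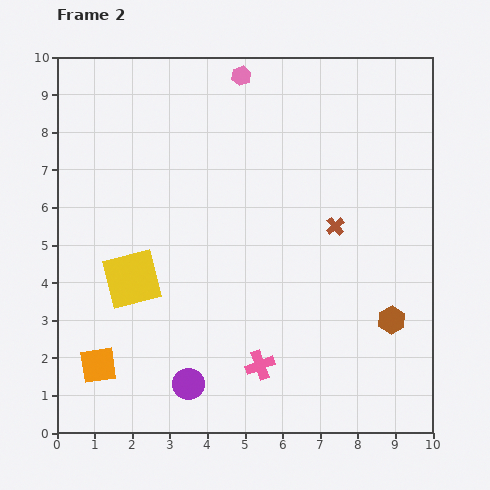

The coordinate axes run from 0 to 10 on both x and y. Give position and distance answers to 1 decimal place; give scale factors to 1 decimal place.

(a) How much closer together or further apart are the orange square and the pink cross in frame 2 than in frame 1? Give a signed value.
+1.3

Distance in frame 1: 3.0. Distance in frame 2: 4.3.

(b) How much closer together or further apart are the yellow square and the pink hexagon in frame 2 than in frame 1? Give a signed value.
+1.4

Distance in frame 1: 4.7. Distance in frame 2: 6.1.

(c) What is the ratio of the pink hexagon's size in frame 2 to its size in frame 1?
0.8×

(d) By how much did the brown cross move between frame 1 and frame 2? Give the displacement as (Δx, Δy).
(-1.0, -1.0)

The brown cross was at (8.4, 6.5) in frame 1 and (7.4, 5.5) in frame 2.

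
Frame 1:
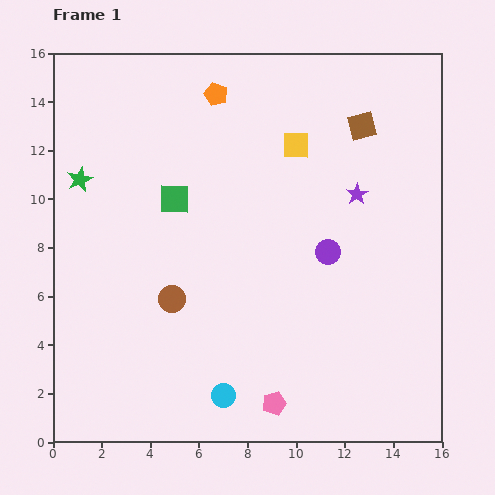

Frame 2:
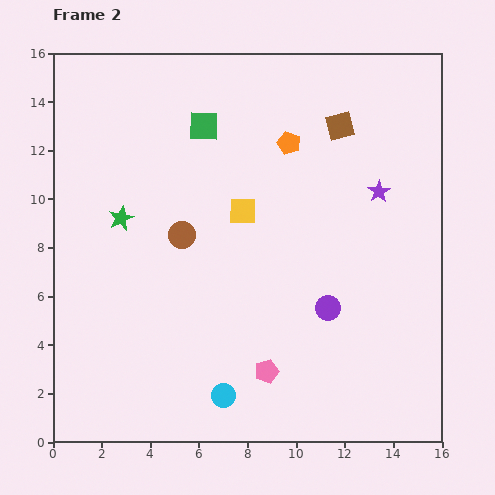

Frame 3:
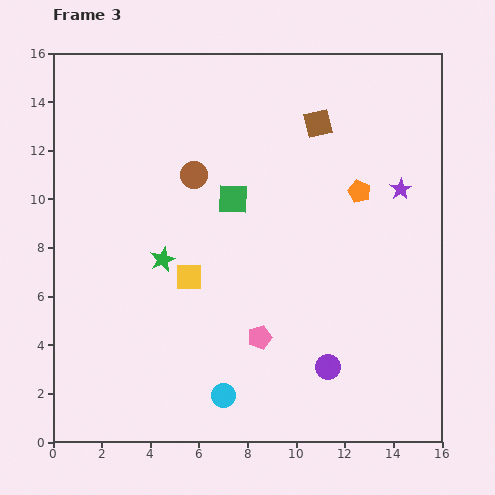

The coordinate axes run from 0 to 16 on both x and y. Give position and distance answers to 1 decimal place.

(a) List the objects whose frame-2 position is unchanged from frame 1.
the cyan circle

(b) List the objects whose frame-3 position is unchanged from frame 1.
the cyan circle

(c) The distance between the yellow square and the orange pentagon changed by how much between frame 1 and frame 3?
+3.9

Distance in frame 1: 3.9. Distance in frame 3: 7.8.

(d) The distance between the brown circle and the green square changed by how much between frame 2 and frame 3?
-2.7

Distance in frame 2: 4.6. Distance in frame 3: 1.9.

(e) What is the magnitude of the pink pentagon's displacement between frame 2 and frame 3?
1.4

The pink pentagon moved from (8.8, 2.9) to (8.5, 4.3), a distance of √(0.3² + 1.4²) ≈ 1.4.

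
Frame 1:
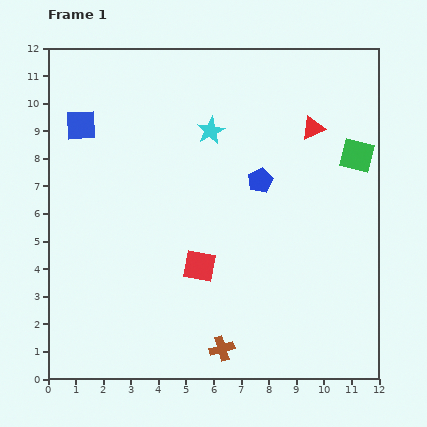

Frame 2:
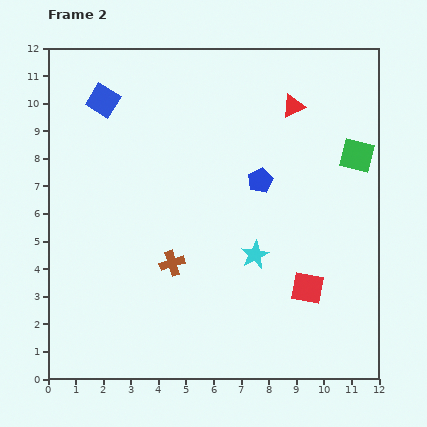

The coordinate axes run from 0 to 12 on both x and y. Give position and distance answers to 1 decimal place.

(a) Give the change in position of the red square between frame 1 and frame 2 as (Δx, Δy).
(3.9, -0.8)

The red square was at (5.5, 4.1) in frame 1 and (9.4, 3.3) in frame 2.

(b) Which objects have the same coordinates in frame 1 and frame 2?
the green square, the blue pentagon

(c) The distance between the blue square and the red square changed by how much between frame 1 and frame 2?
+3.3

Distance in frame 1: 6.7. Distance in frame 2: 10.0.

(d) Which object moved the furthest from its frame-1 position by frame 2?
the cyan star

(moved 4.8; next 4.0)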